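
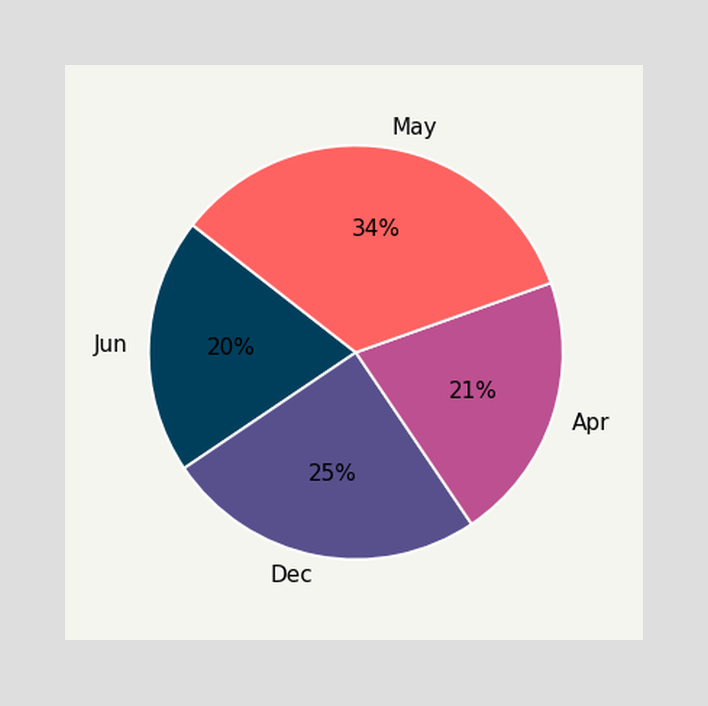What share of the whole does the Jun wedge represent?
The Jun slice takes up 20% of the pie.

20%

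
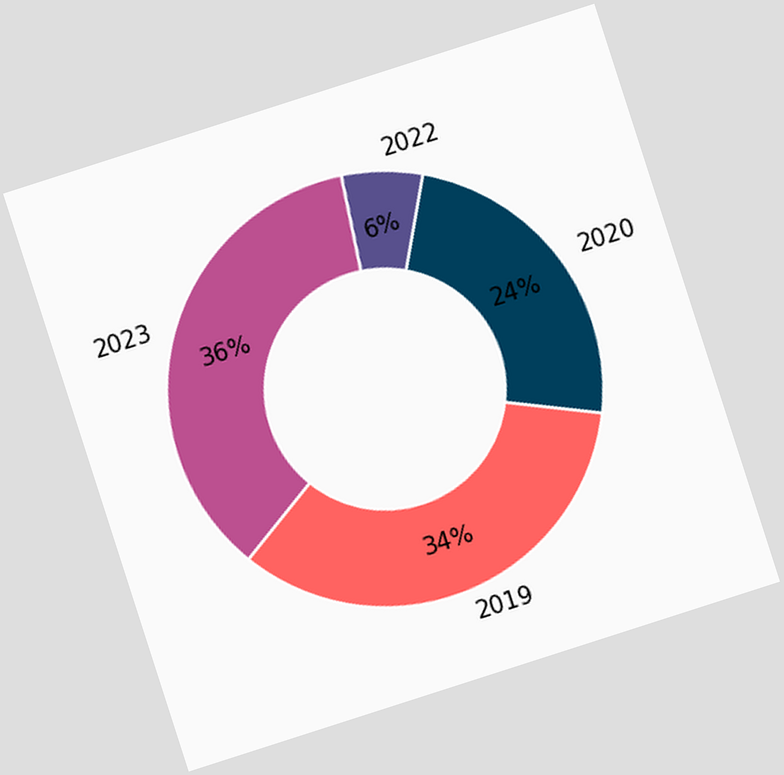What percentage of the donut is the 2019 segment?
34%

The chart is tilted about 18° counter-clockwise. The 2019 segment takes up 34% of the ring.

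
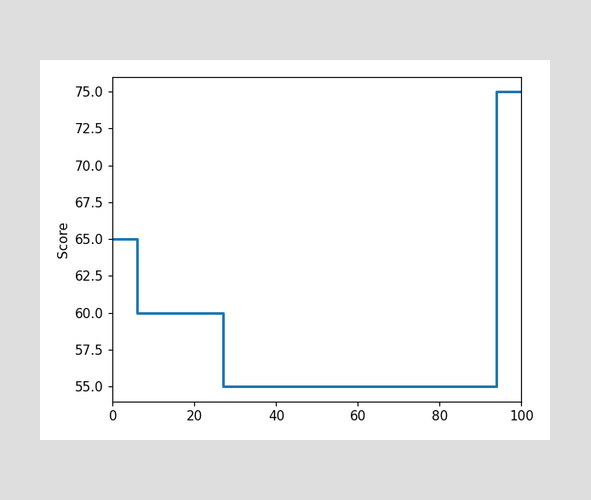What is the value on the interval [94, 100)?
75

On [94, 100) the step sits at 75.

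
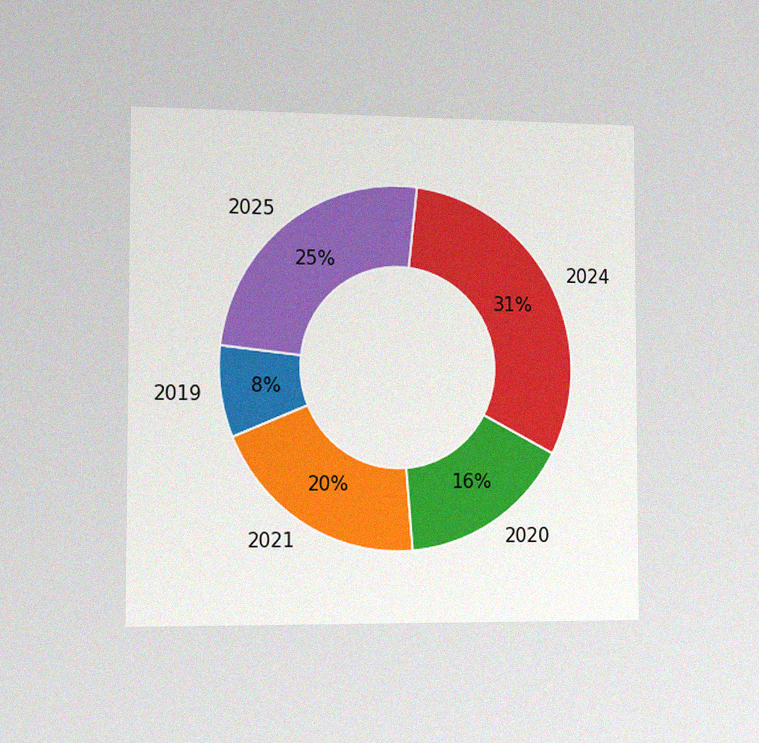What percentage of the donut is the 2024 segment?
The chart is viewed slightly from the left, with some photo noise. The 2024 segment takes up 31% of the ring.

31%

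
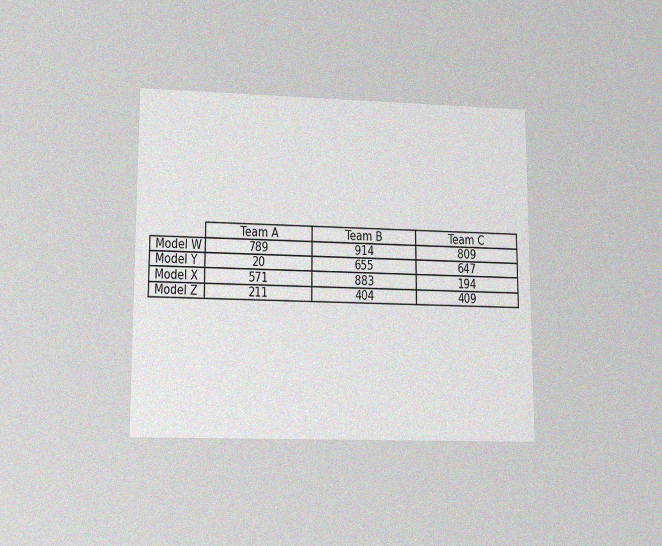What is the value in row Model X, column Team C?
194

The chart is viewed at a slight angle, with some photo noise. The (Model X, Team C) cell reads 194.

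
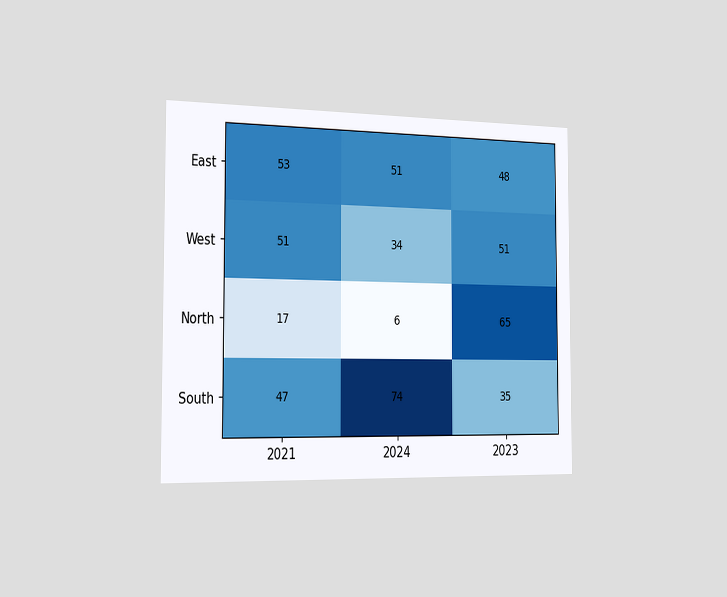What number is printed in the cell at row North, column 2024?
6

The chart is viewed slightly from the left. The (North, 2024) cell reads 6.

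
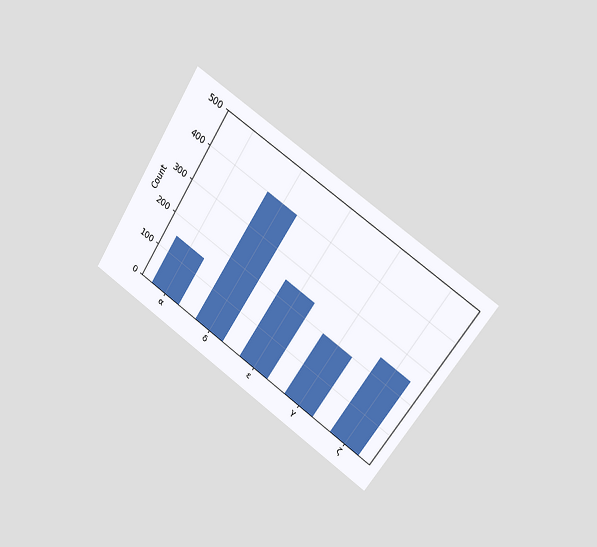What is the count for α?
150

The chart is tilted about 33° clockwise and viewed slightly from the right. Reading along the chart's y-axis, the α bar reaches 150.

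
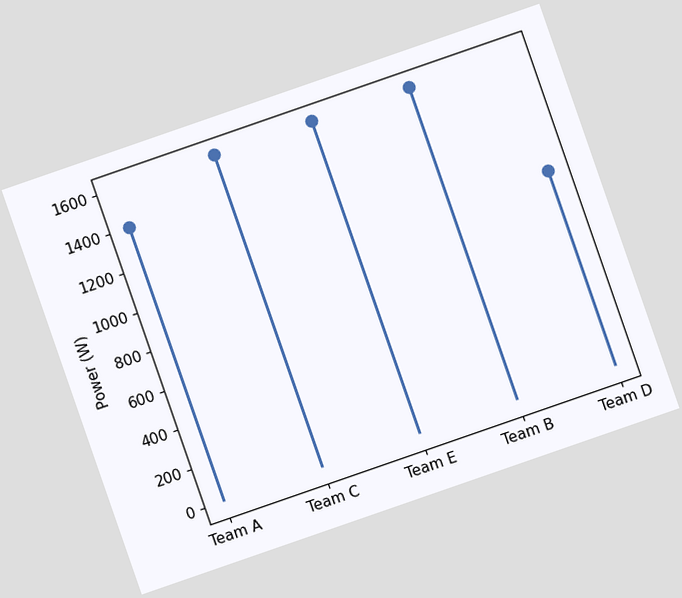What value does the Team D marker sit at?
The chart is tilted about 19° counter-clockwise. The Team D marker sits at 1000W.

1000W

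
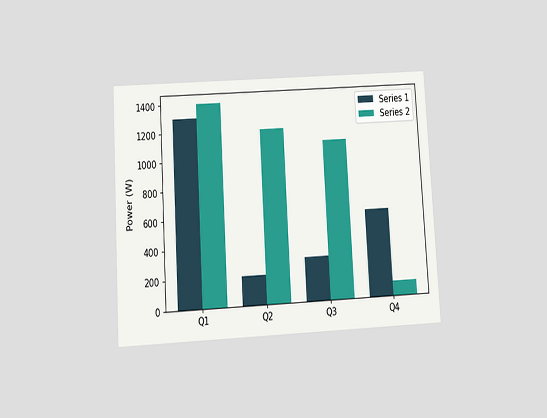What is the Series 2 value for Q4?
The chart is tilted about 3° counter-clockwise and viewed slightly from below. The Series 2 bar at Q4 reaches 100W on the y-axis.

100W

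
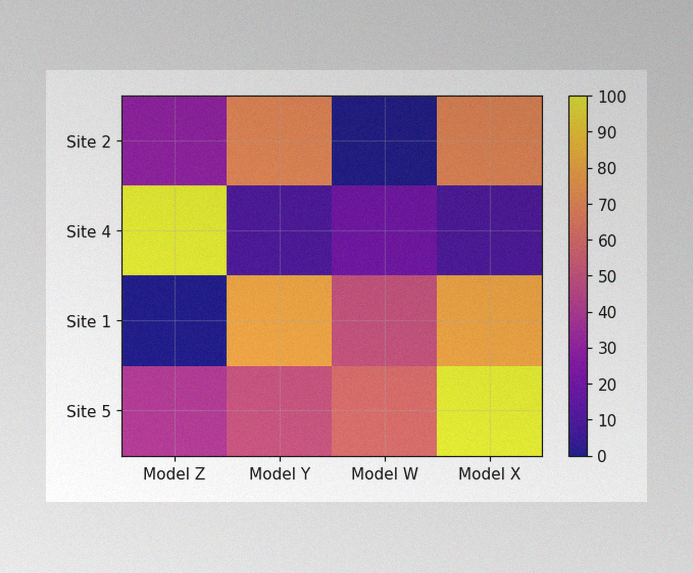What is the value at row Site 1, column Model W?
The image has some photo noise and uneven lighting. Matching cell (Site 1, Model W) against the colorbar gives 50.

50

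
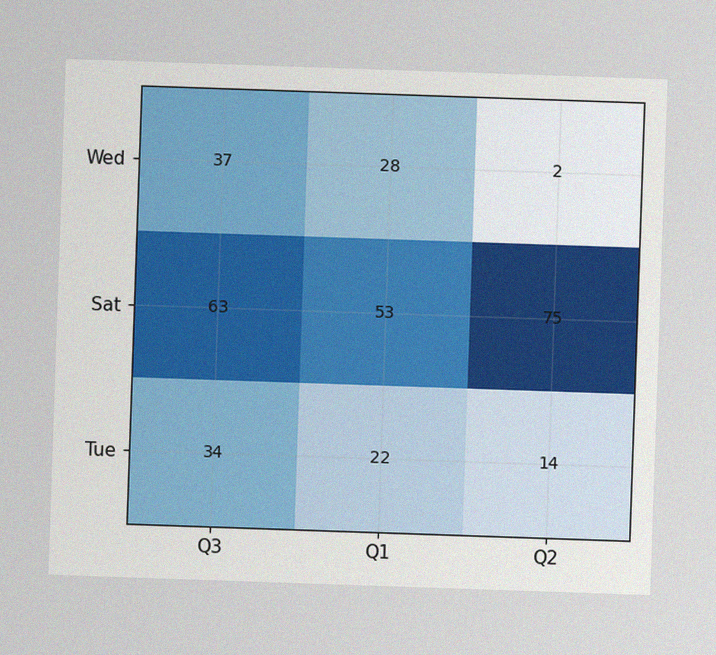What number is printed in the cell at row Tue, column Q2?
14

The image has some photo noise and uneven lighting. The (Tue, Q2) cell reads 14.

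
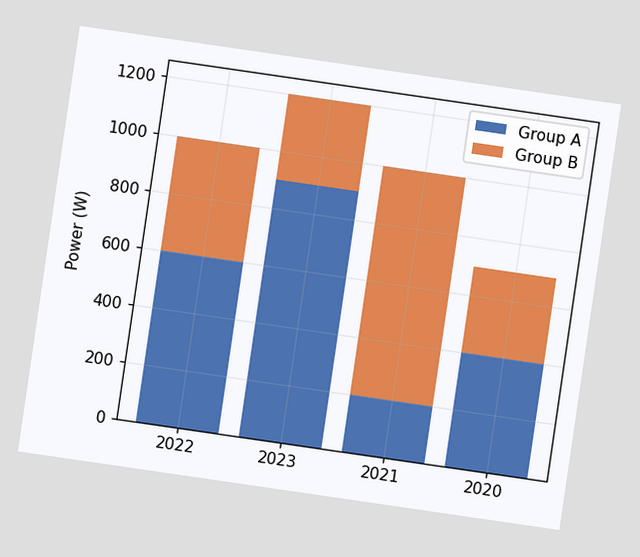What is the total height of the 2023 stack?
The chart is tilted about 8° clockwise. The 2023 stack's top reaches 1200W on the y-axis.

1200W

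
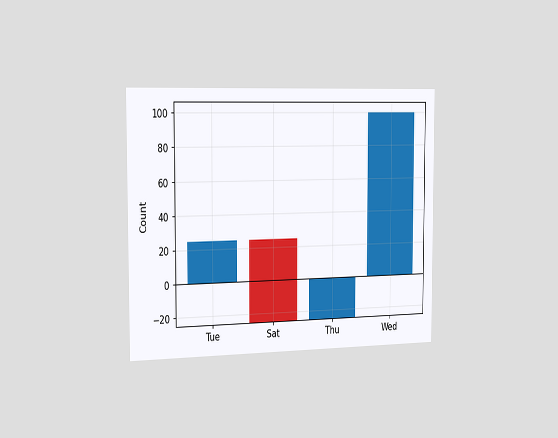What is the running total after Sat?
-25

The chart is viewed slightly from the left. After Sat the running total reaches -25.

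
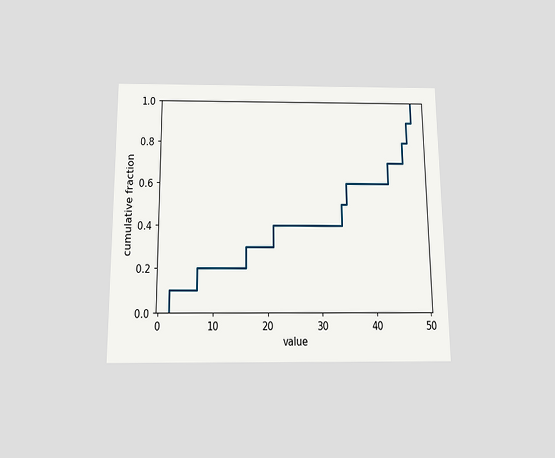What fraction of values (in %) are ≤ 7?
20%

The chart is viewed slightly from below. At x=7 the ECDF step is at 20%.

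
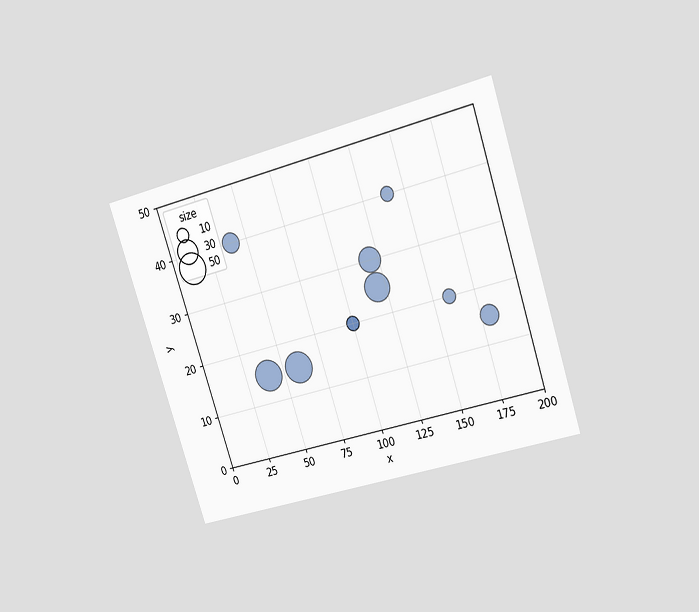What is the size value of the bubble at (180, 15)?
20

The chart is tilted about 18° counter-clockwise and viewed at a slight angle. Matching the bubble at (180, 15) against the size legend gives 20.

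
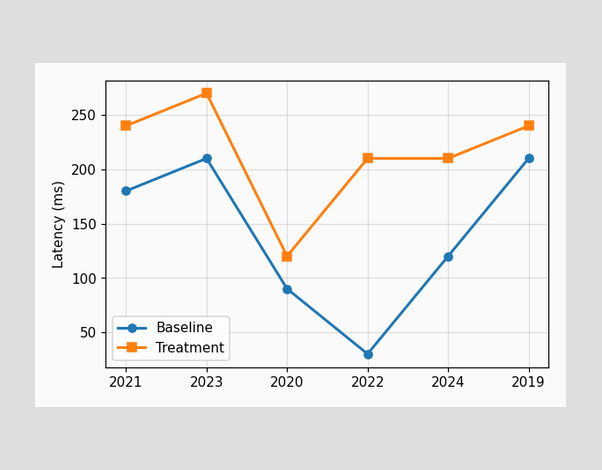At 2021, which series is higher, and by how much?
Treatment, by 60ms

At 2021, Treatment sits above the other line by 60ms.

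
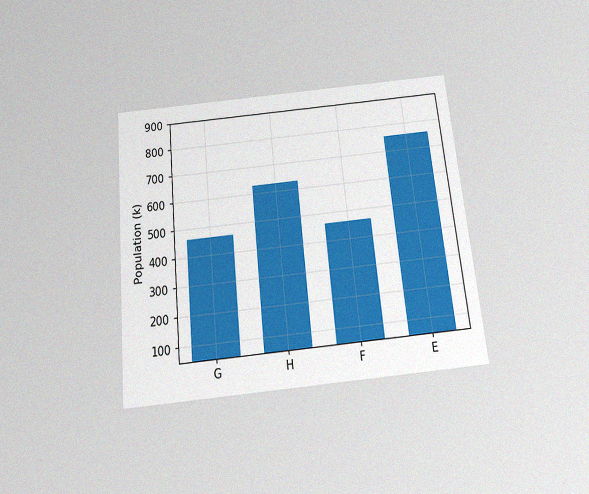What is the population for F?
The chart is tilted about 6° counter-clockwise and viewed slightly from below, with some photo noise. Reading along the chart's y-axis, the F bar reaches 462k.

462k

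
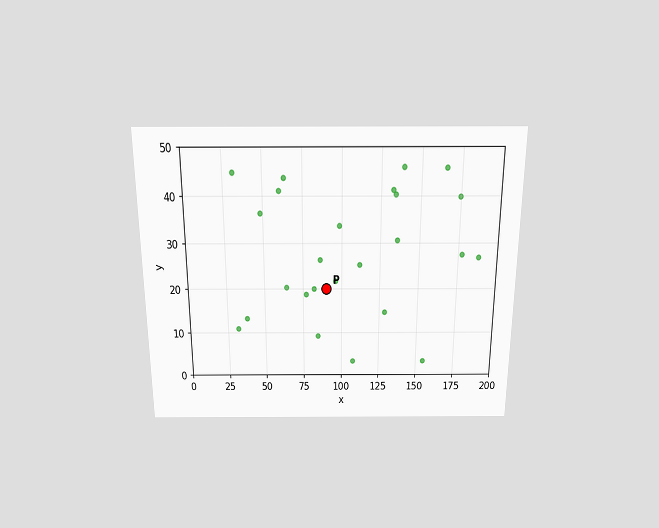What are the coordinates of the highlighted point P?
(90, 20)

The chart is viewed slightly from above. Following the gridlines from P to each axis, P sits at (90, 20).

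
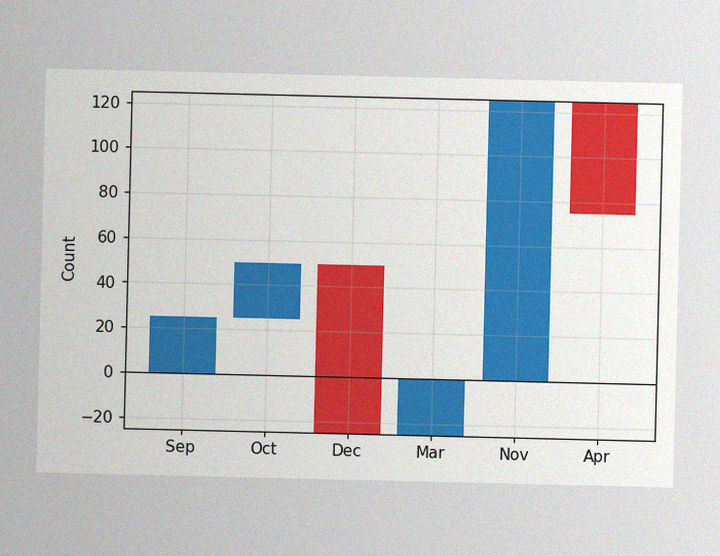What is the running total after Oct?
The image has some photo noise and uneven lighting. After Oct the running total reaches 50.

50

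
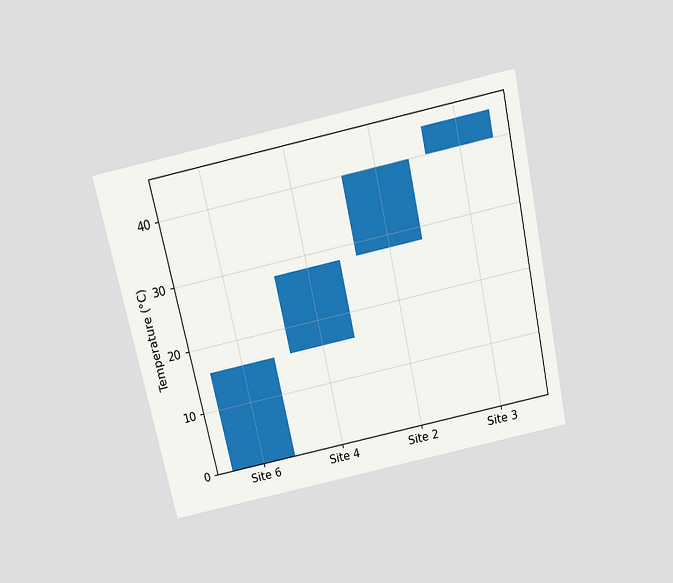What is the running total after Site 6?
16°C

The chart is tilted about 12° counter-clockwise and viewed slightly from above. After Site 6 the running total reaches 16°C.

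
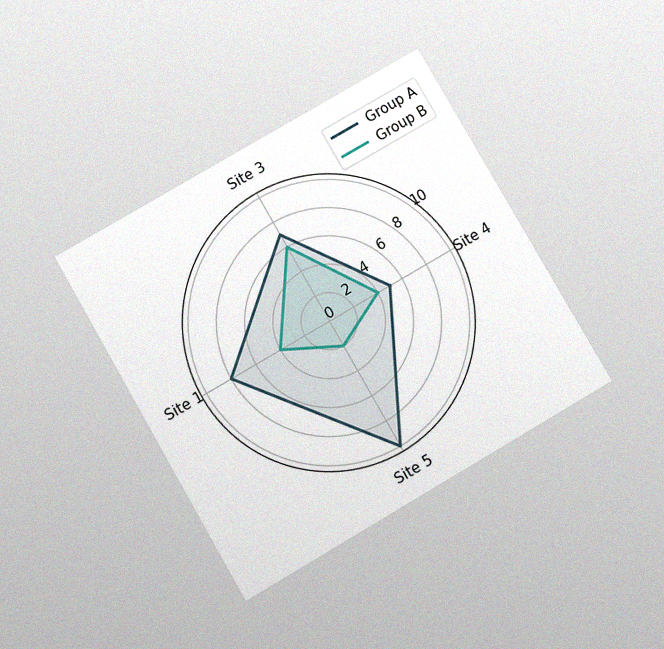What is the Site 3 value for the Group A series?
The chart is tilted about 30° counter-clockwise and viewed slightly from below, with some photo noise. On the Site 3 axis, Group A reaches 7.

7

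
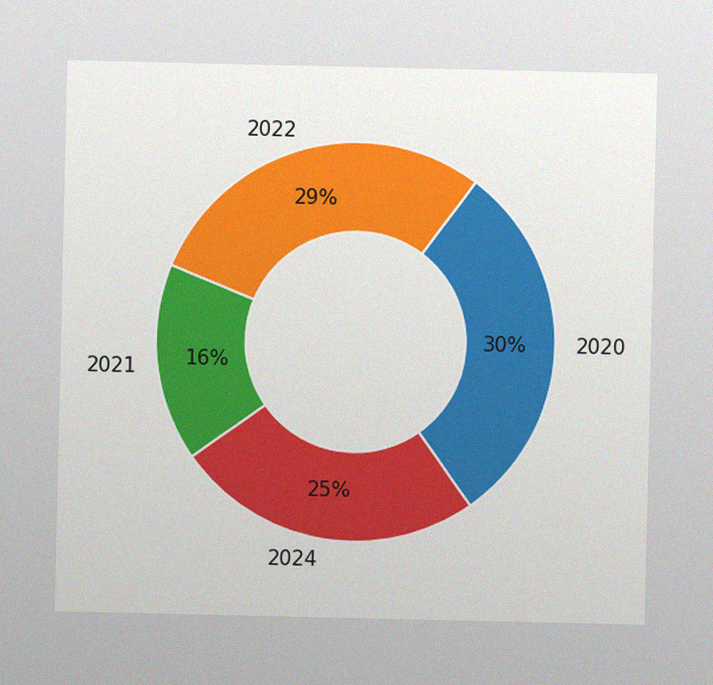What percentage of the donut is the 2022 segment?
The image has some photo noise and uneven lighting. The 2022 segment takes up 29% of the ring.

29%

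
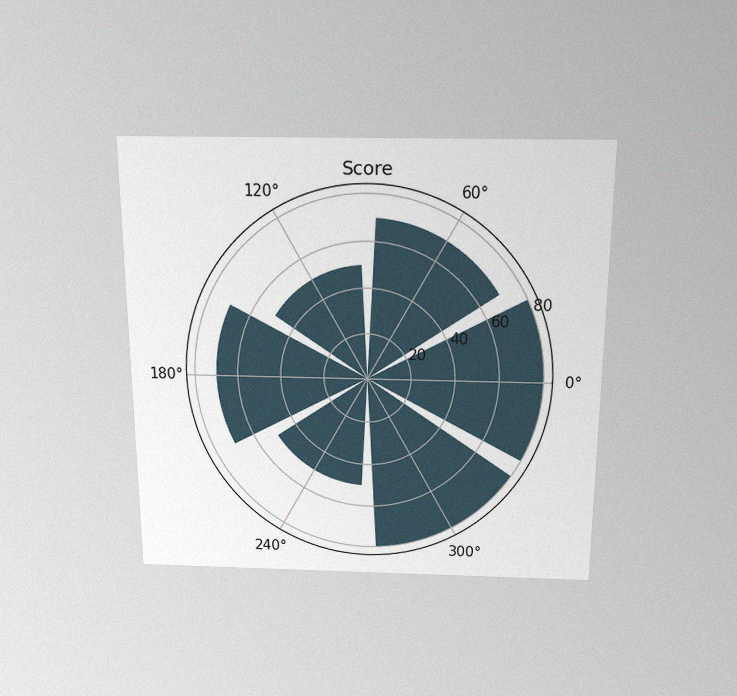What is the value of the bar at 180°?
The chart is viewed slightly from above, with some photo noise. The bar at 180° reaches 70 on the radial axis.

70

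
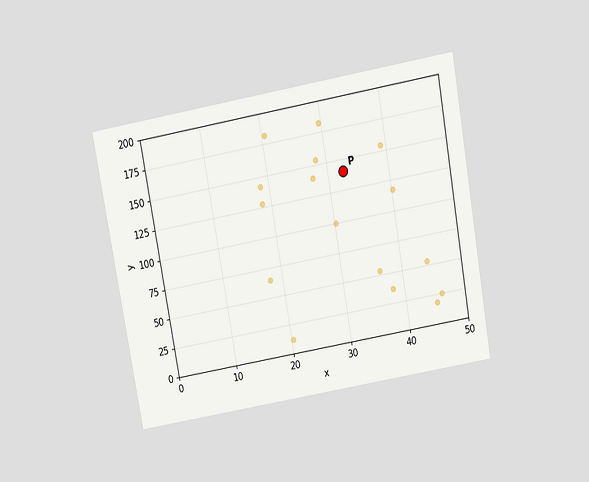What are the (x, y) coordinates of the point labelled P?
The chart is tilted about 10° counter-clockwise and viewed slightly from above. Following the gridlines from P to each axis, P sits at (32.5, 140).

(32.5, 140)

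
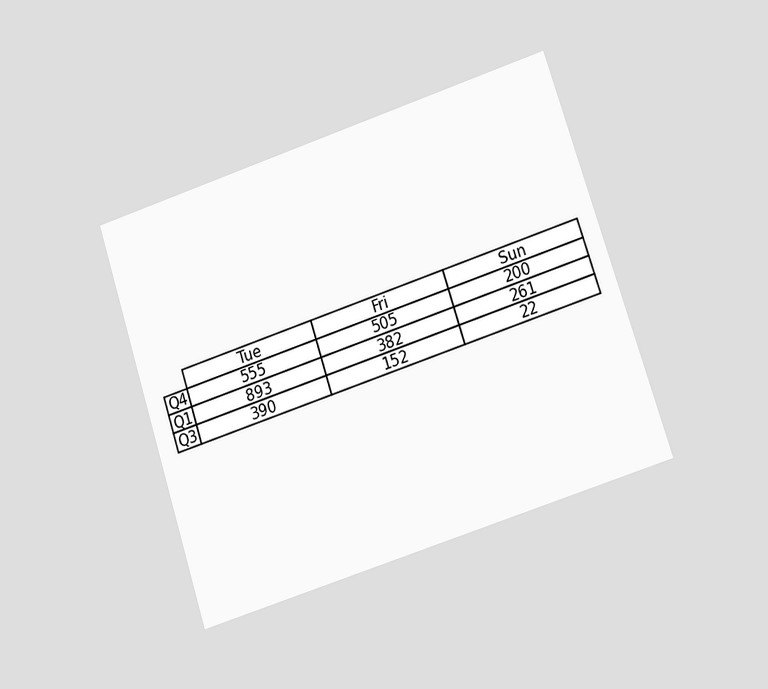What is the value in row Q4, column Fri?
505

The chart is tilted about 18° counter-clockwise and viewed at a slight angle. The (Q4, Fri) cell reads 505.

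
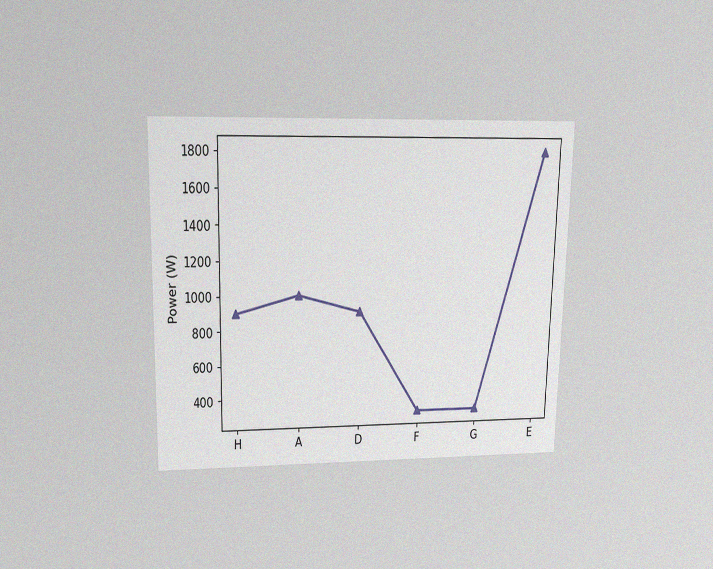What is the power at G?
300W

The chart is viewed slightly from above, with some photo noise. At G, the line is at 300W.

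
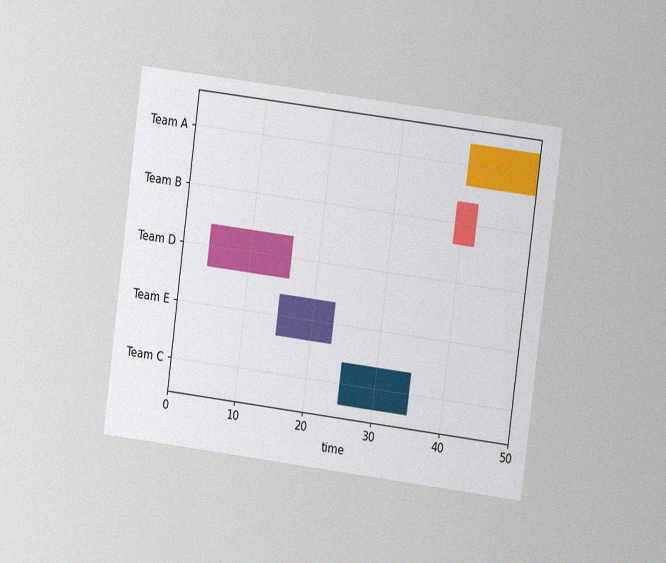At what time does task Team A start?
The chart is tilted about 7° clockwise and viewed at a slight angle, with some photo noise. The Team A bar begins at t=40.

40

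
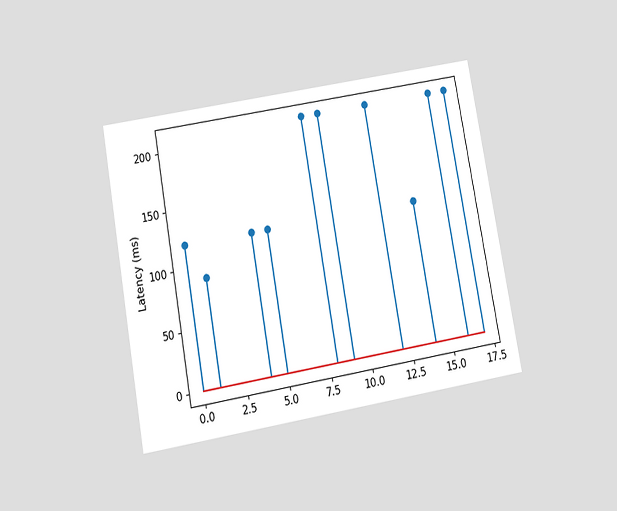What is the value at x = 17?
210ms

The chart is tilted about 10° counter-clockwise and viewed slightly from below. The stem at x=17 reaches 210ms.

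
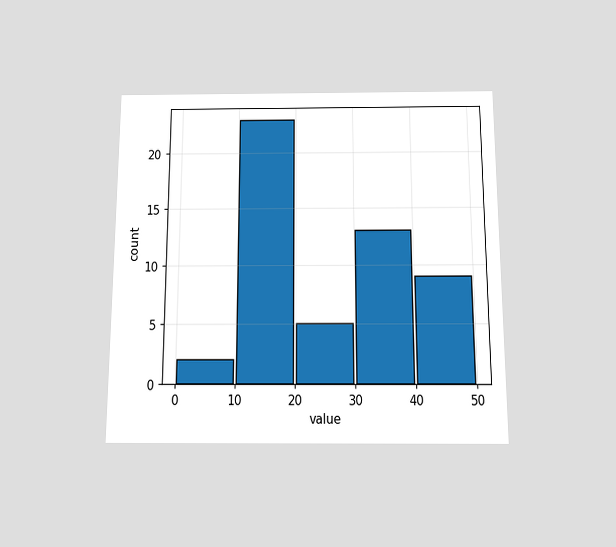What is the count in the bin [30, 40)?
13

The chart is viewed slightly from below. The [30, 40) bin has height 13.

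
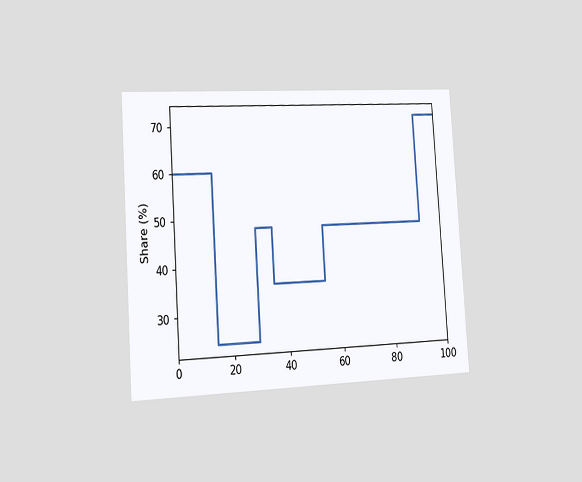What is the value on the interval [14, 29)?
The chart is tilted about 4° counter-clockwise and viewed slightly from the left. On [14, 29) the step sits at 24%.

24%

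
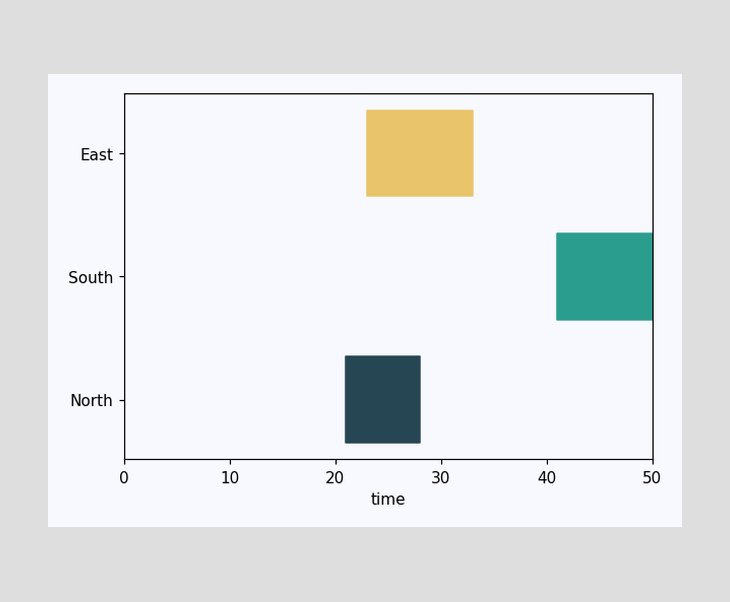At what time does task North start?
The North bar begins at t=21.

21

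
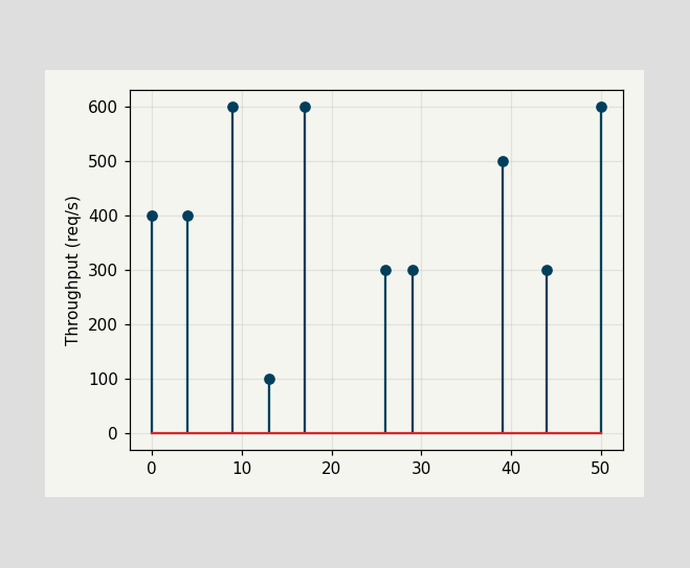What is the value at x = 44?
300req/s

The stem at x=44 reaches 300req/s.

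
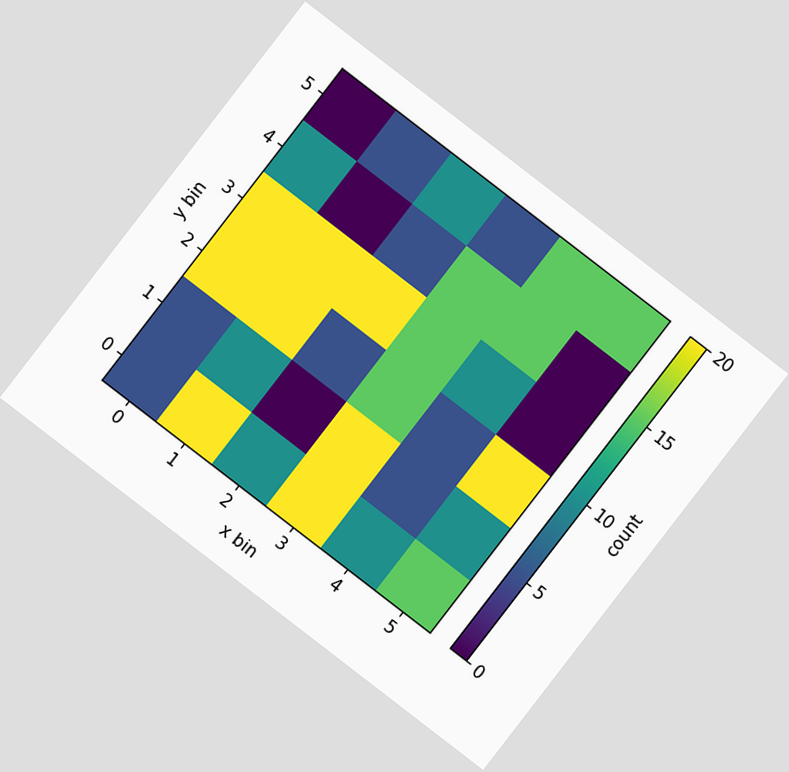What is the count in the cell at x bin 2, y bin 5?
The chart is tilted about 38° clockwise. Matching the cell (2, 5) against the colorbar gives 10.

10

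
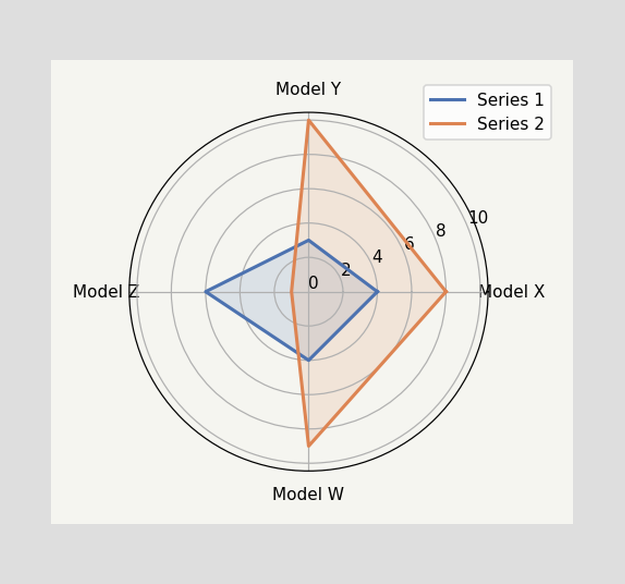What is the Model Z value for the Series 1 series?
6

On the Model Z axis, Series 1 reaches 6.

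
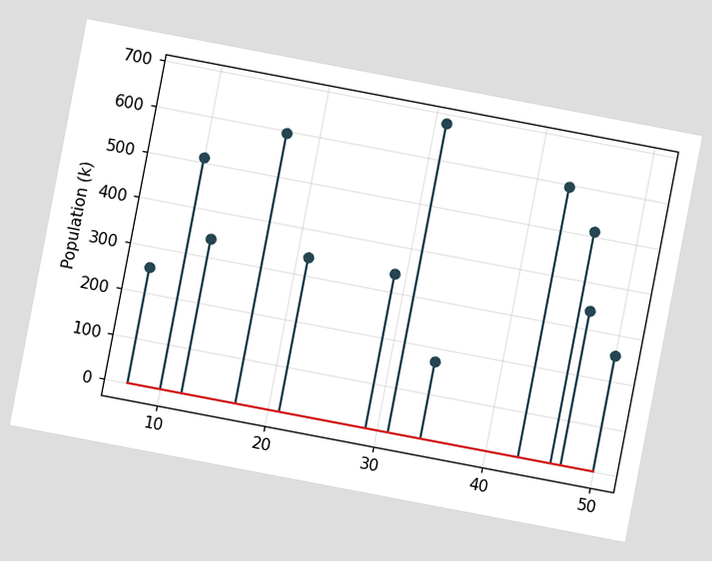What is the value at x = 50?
The chart is tilted about 11° clockwise. The stem at x=50 reaches 255k.

255k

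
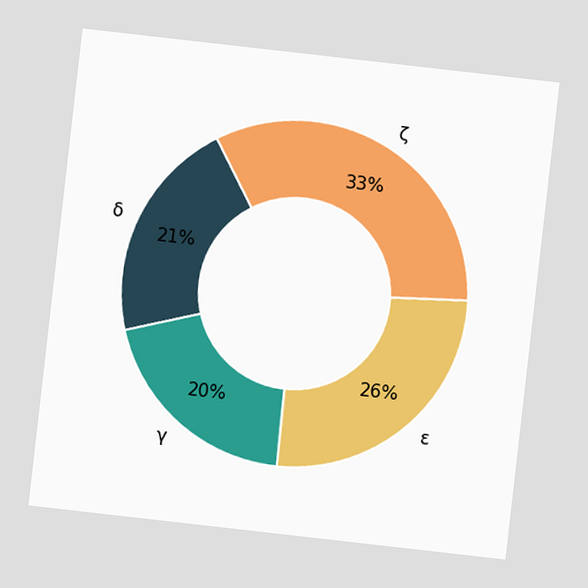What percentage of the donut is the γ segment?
The chart is tilted about 6° clockwise. The γ segment takes up 20% of the ring.

20%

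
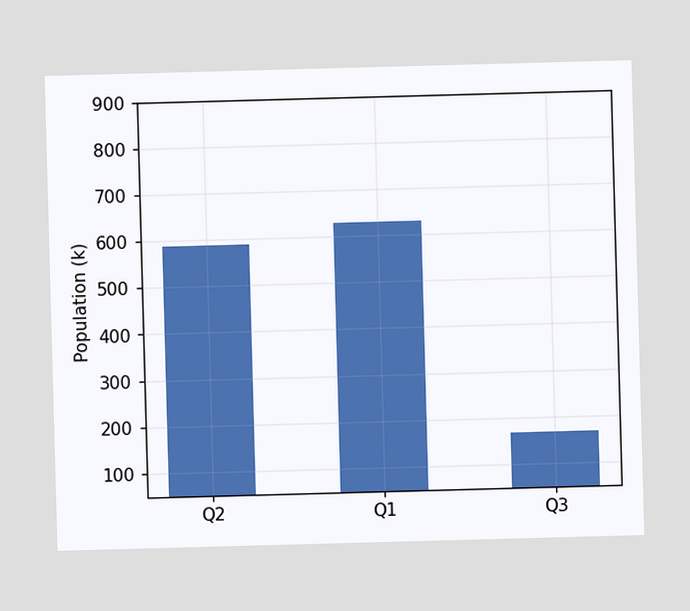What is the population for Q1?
630k

Reading along the chart's y-axis, the Q1 bar reaches 630k.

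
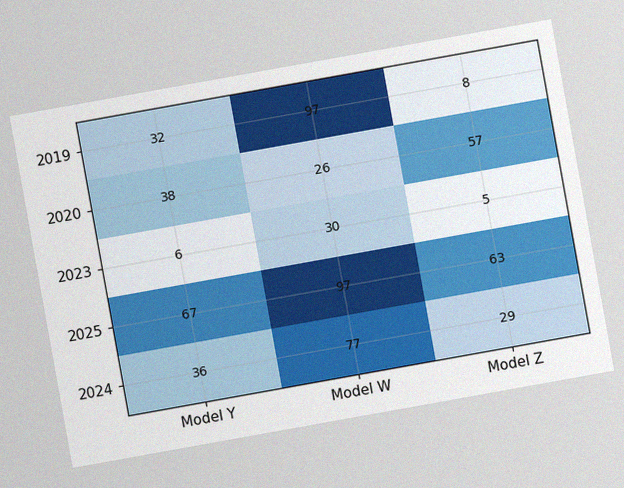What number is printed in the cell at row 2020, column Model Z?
57

The chart is tilted about 10° counter-clockwise, with some photo noise. The (2020, Model Z) cell reads 57.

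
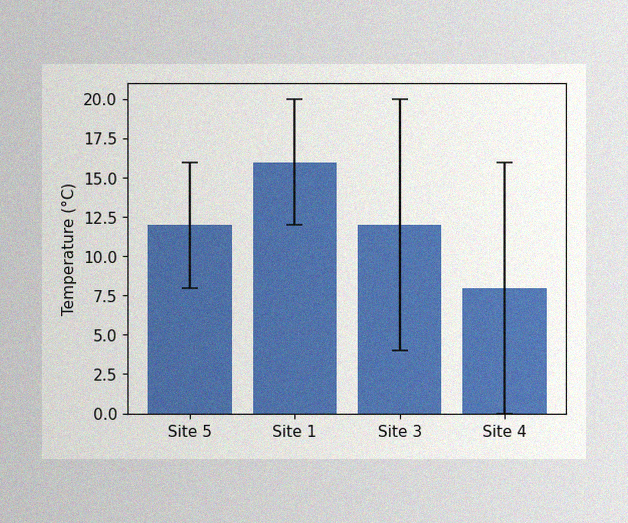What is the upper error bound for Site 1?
The image has some photo noise and uneven lighting. The Site 1 bar's upper whisker reaches 20°C.

20°C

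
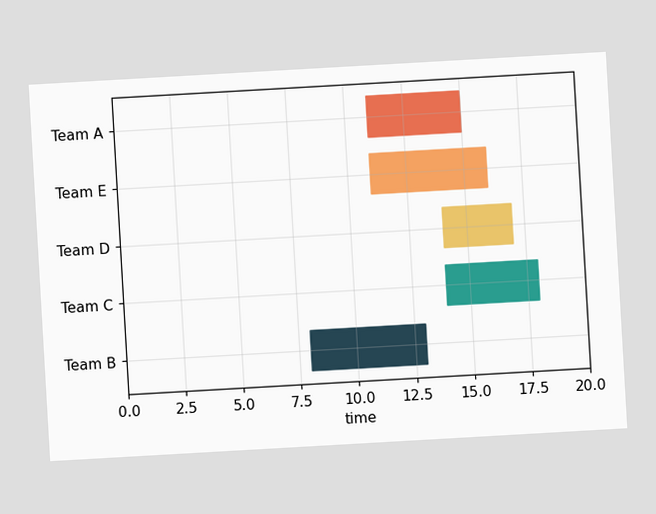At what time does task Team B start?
The chart is tilted about 3° counter-clockwise. The Team B bar begins at t=8.

8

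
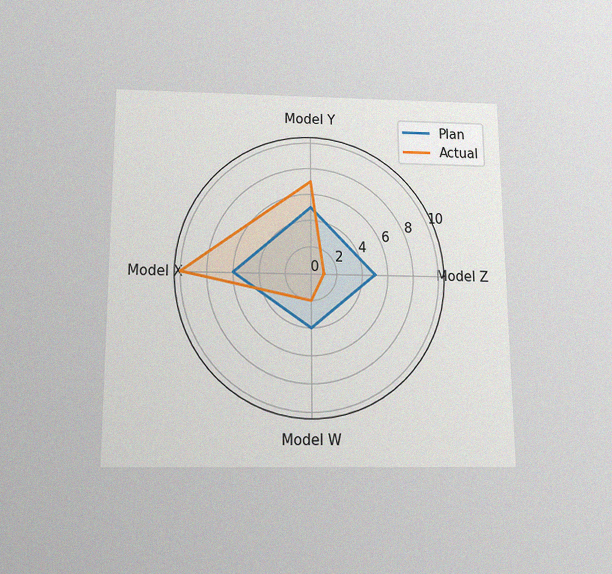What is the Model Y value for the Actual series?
7

The chart is viewed slightly from below, with some photo noise. On the Model Y axis, Actual reaches 7.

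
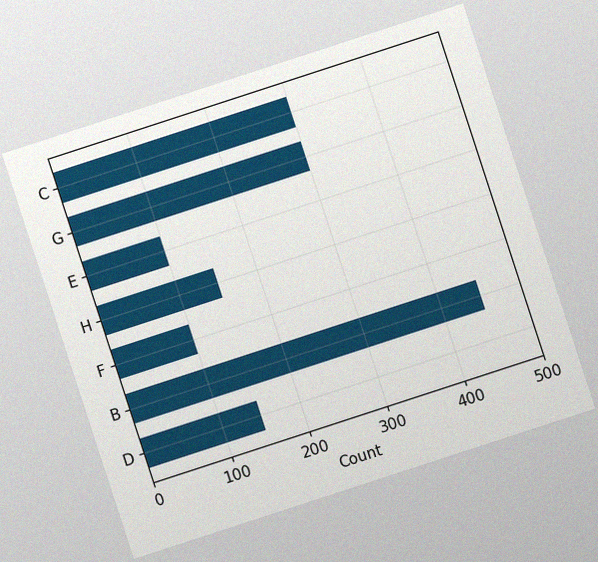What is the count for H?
The chart is tilted about 18° counter-clockwise, with some photo noise. Reading along the chart's x-axis, the H bar reaches 150.

150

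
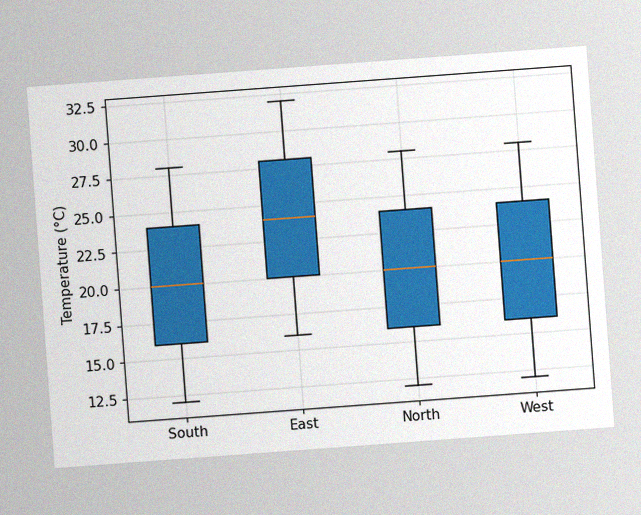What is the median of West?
The chart is tilted about 4° counter-clockwise, with some photo noise. The median line in the West box sits at 20°C.

20°C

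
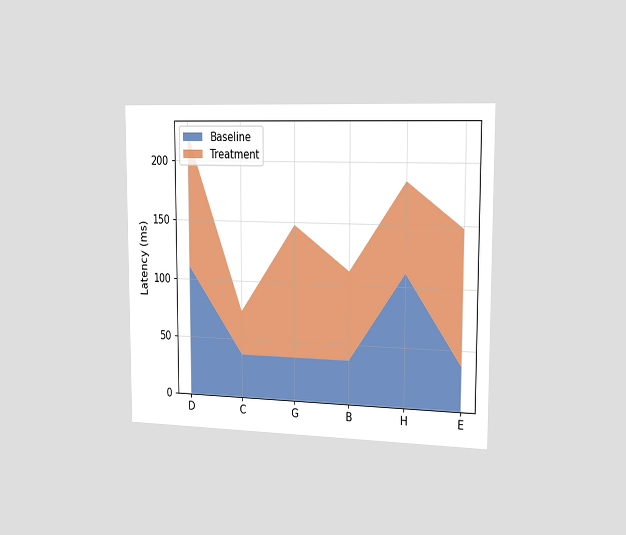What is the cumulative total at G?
The chart is viewed slightly from the right. The stacked total at G reaches 148ms.

148ms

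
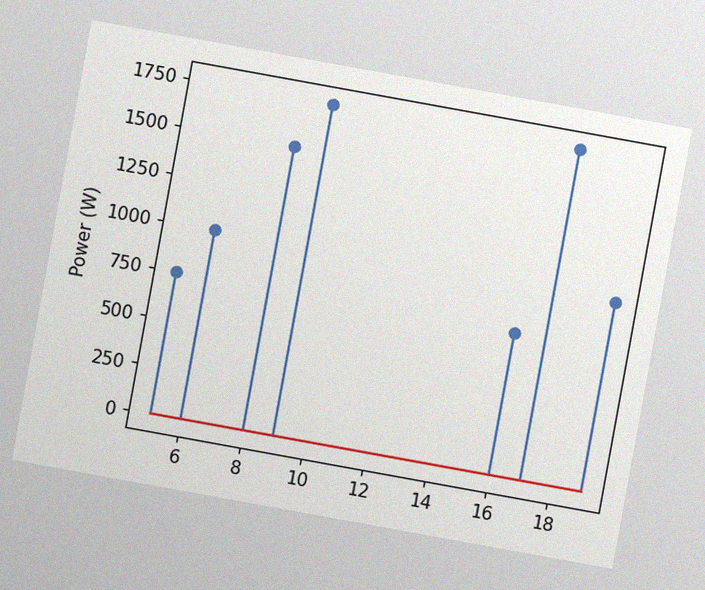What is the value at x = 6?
1000W

The chart is tilted about 10° clockwise, with some photo noise. The stem at x=6 reaches 1000W.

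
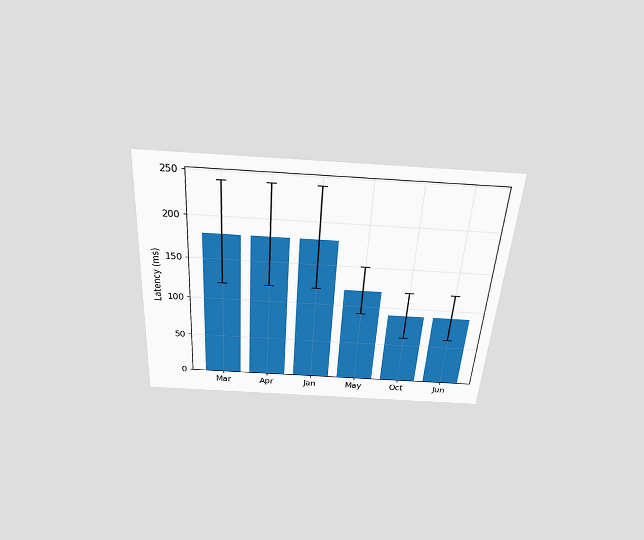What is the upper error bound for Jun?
120ms

The chart is tilted about 4° clockwise and viewed slightly from above. The Jun bar's upper whisker reaches 120ms.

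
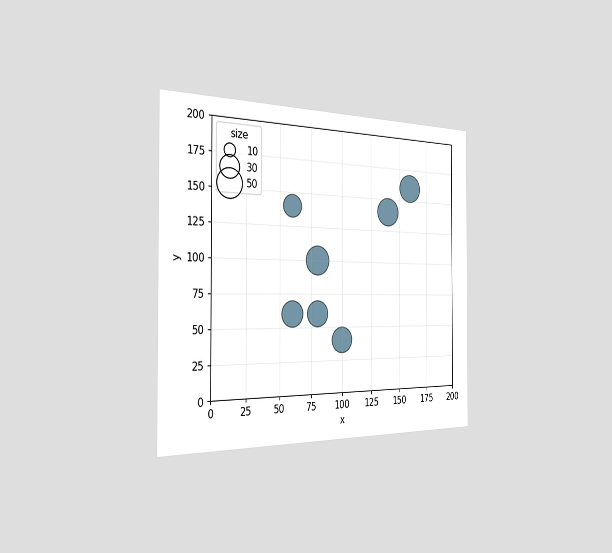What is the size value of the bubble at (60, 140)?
The chart is viewed slightly from the left. Matching the bubble at (60, 140) against the size legend gives 30.

30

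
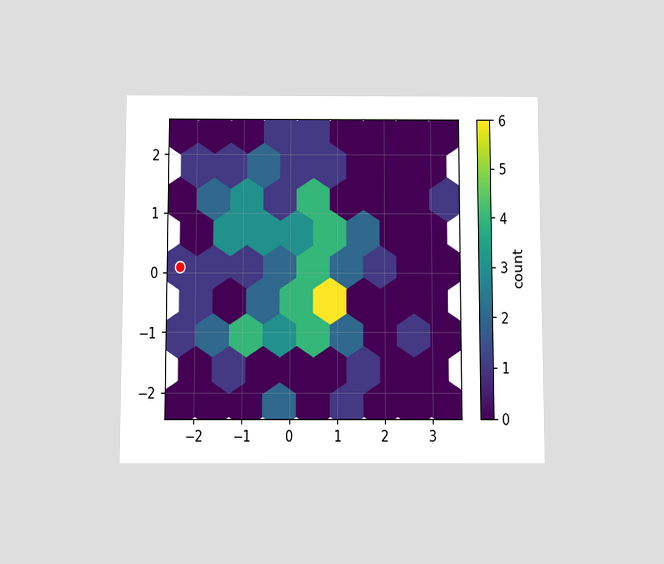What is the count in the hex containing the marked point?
The chart is viewed slightly from below. The marked hex reads 1 on the colorbar.

1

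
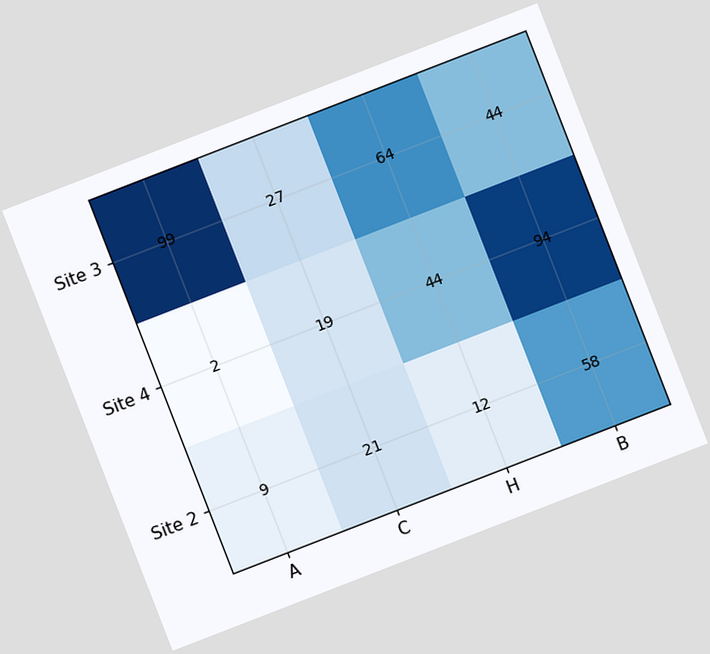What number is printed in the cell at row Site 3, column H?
64

The chart is tilted about 21° counter-clockwise. The (Site 3, H) cell reads 64.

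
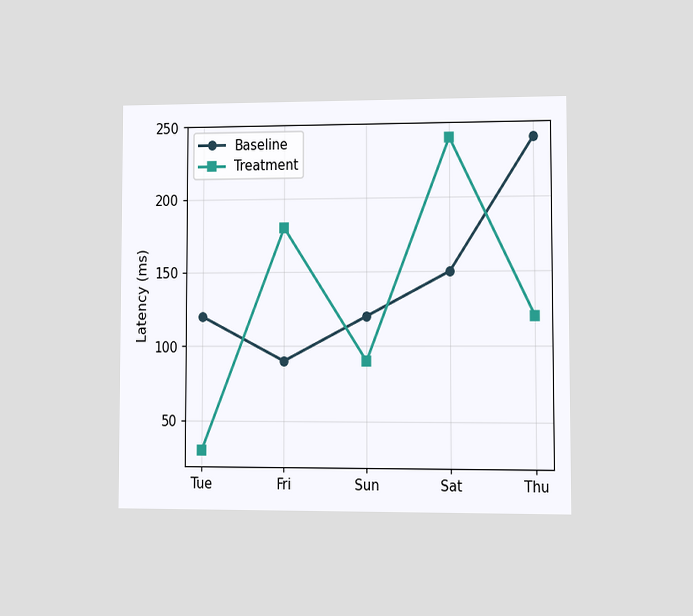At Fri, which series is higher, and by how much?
Treatment, by 90ms

The chart is viewed at a slight angle. At Fri, Treatment sits above the other line by 90ms.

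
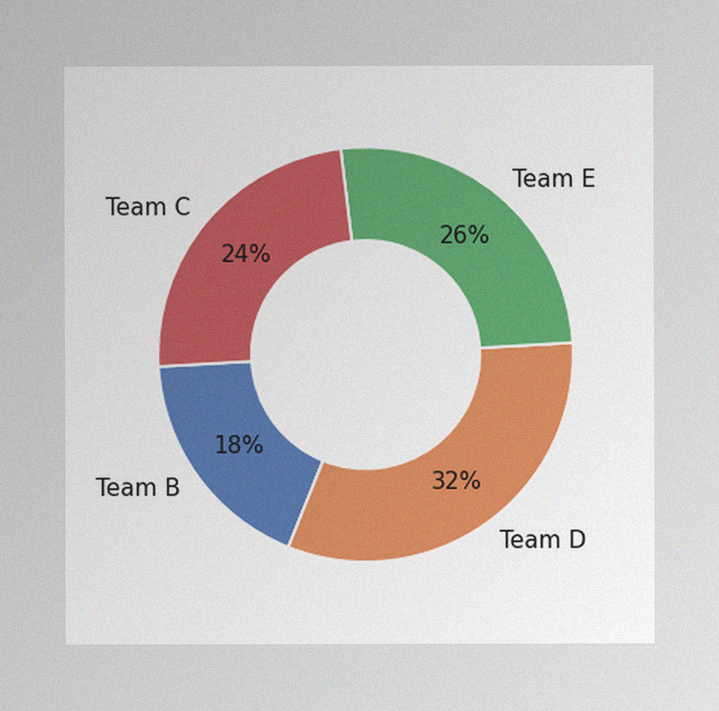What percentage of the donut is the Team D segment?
The image has some photo noise and uneven lighting. The Team D segment takes up 32% of the ring.

32%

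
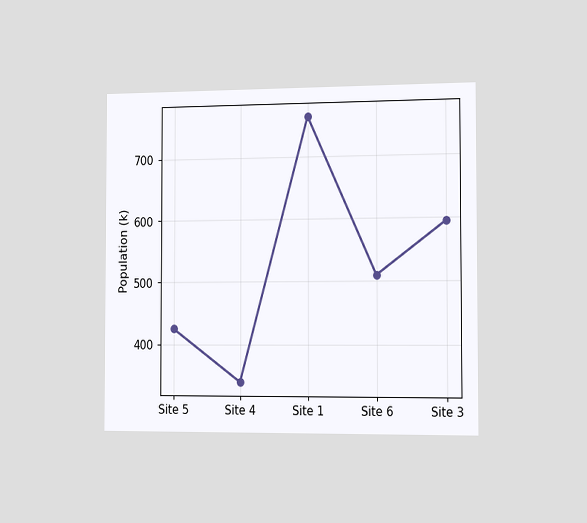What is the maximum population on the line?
765k

The chart is viewed slightly from the right. The highest point is at Site 1, and reading across to the y-axis gives 765k.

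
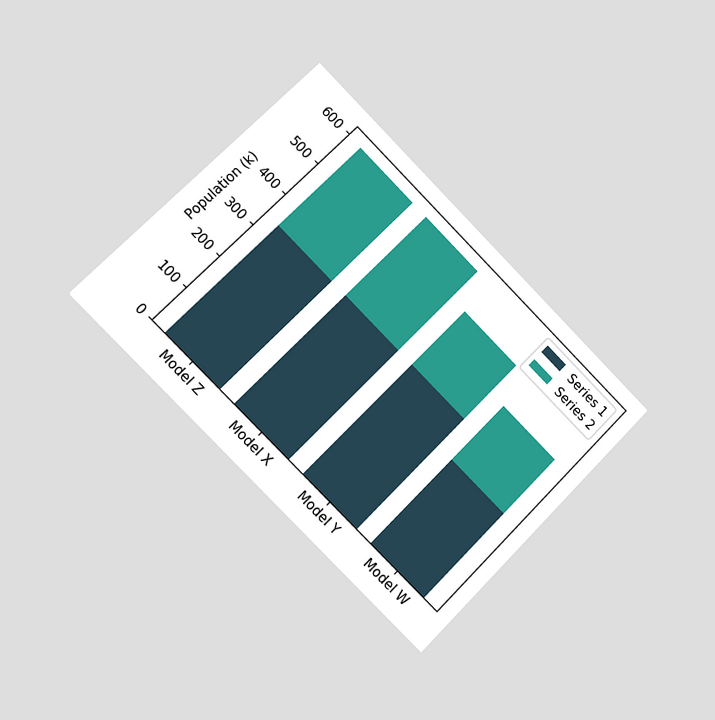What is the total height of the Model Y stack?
510k

The chart is tilted about 45° clockwise and viewed slightly from the left. The Model Y stack's top reaches 510k on the y-axis.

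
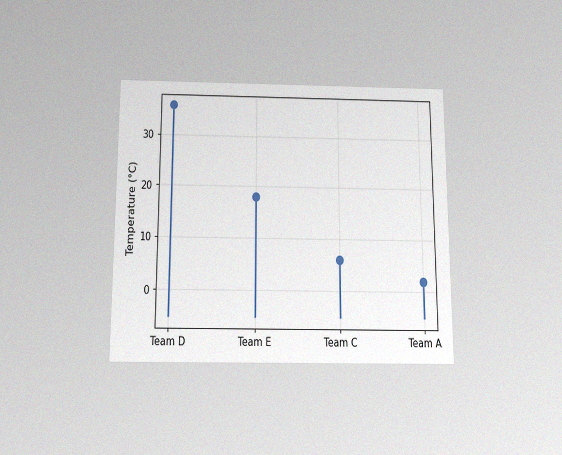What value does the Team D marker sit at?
36°C

The chart is viewed slightly from below, with some photo noise. The Team D marker sits at 36°C.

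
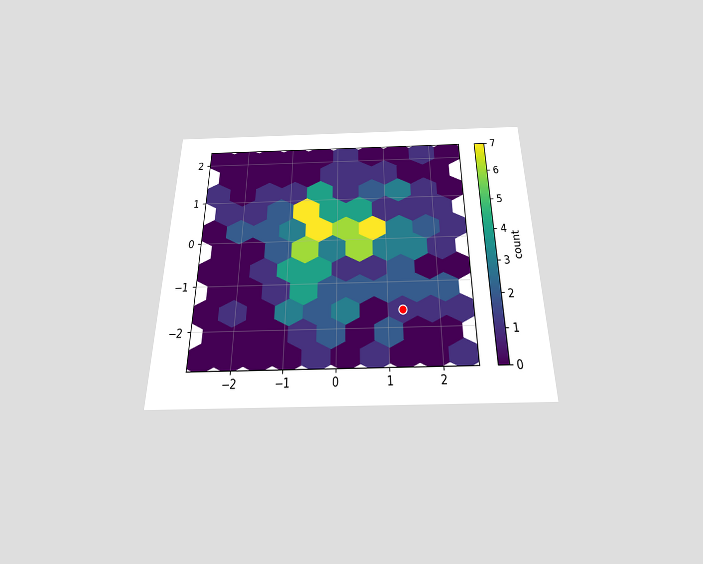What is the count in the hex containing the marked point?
The chart is viewed slightly from below. The marked hex reads 1 on the colorbar.

1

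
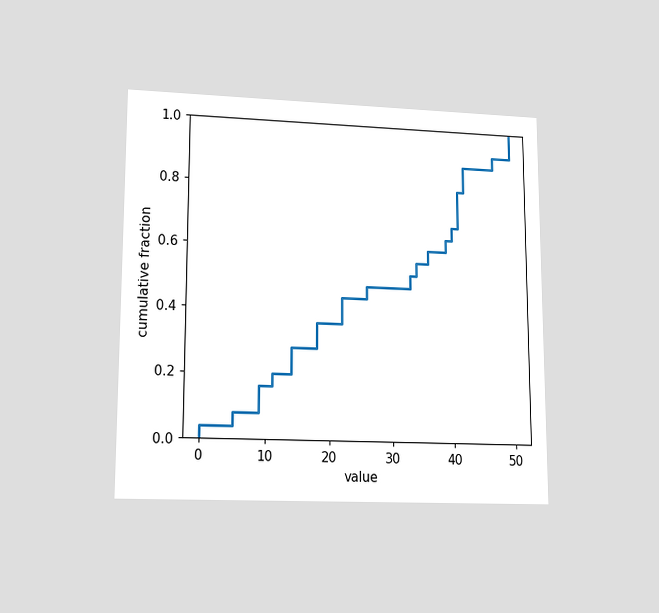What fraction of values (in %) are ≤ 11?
The chart is viewed at a slight angle. At x=11 the ECDF step is at 20%.

20%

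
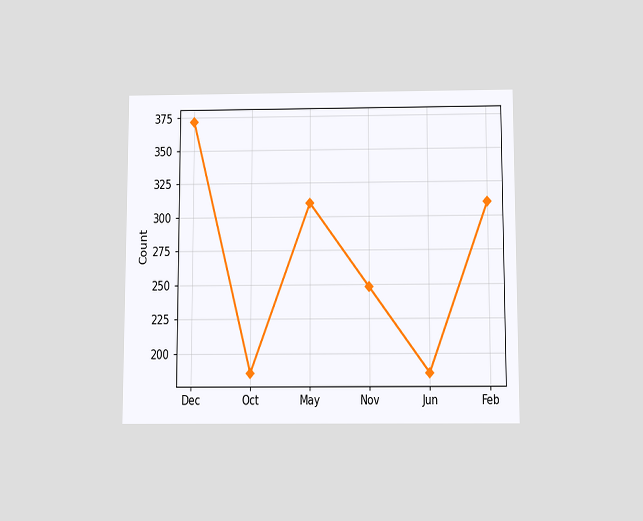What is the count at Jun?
The chart is viewed slightly from below. At Jun, the line is at 186.

186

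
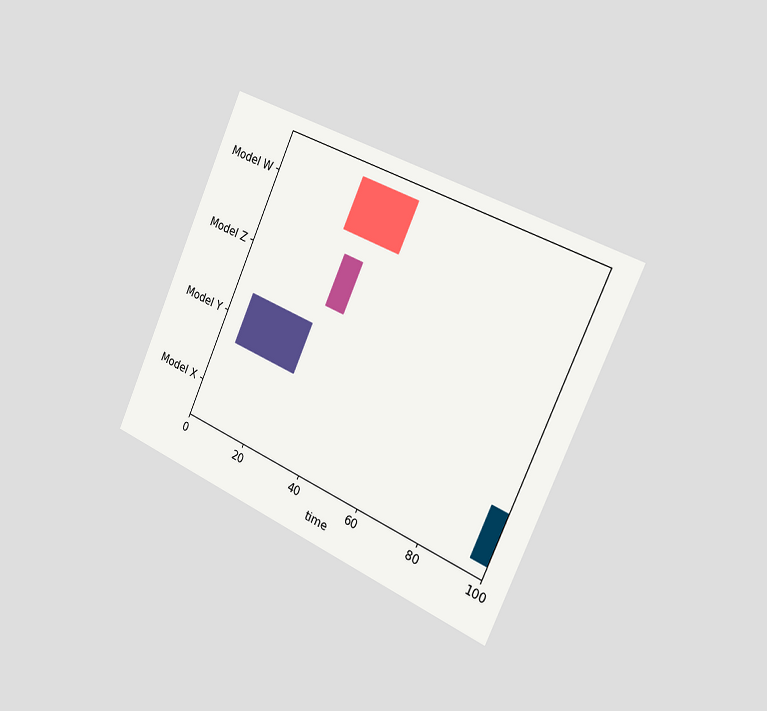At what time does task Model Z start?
The chart is tilted about 24° clockwise and viewed slightly from the right. The Model Z bar begins at t=29.

29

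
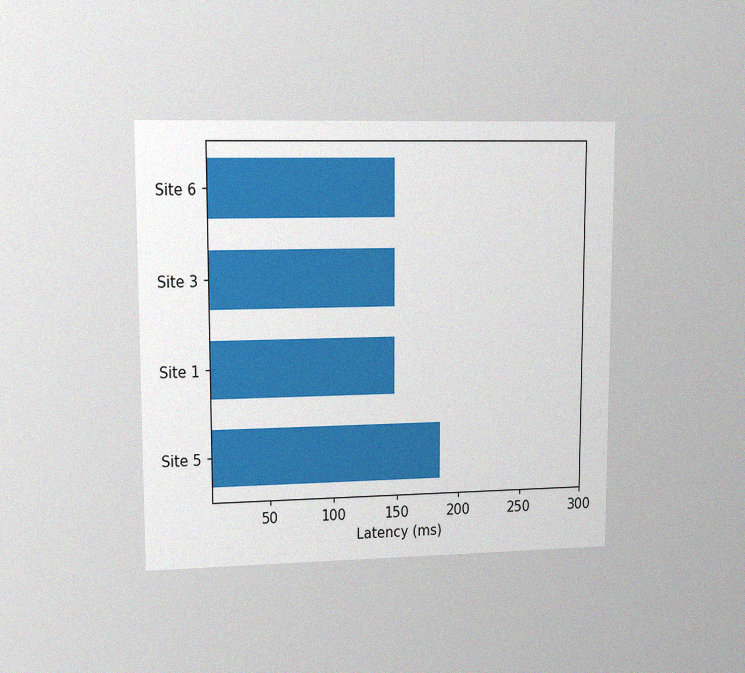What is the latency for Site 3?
The chart is viewed at a slight angle, with some photo noise. Reading along the chart's x-axis, the Site 3 bar reaches 148ms.

148ms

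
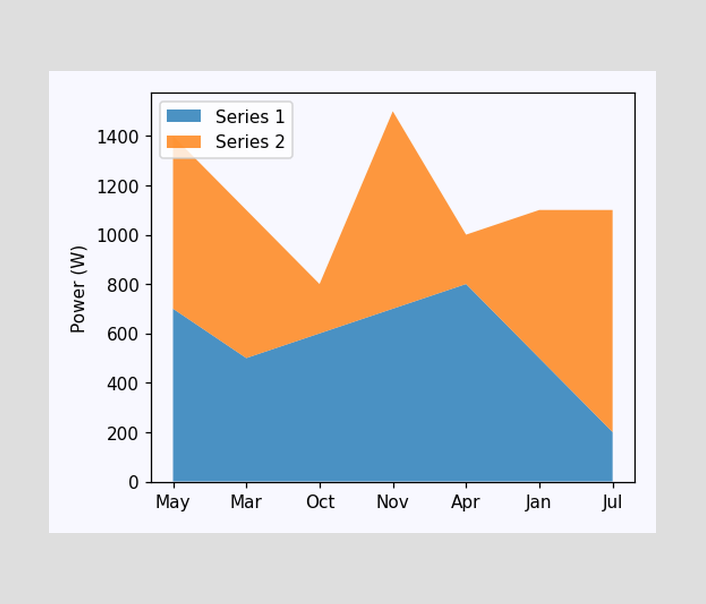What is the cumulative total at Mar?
1100W

The stacked total at Mar reaches 1100W.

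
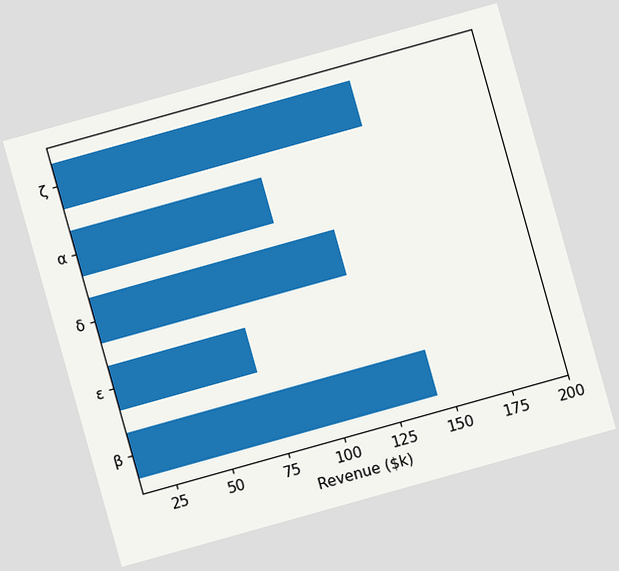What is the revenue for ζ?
$144k

The chart is tilted about 16° counter-clockwise. Reading along the chart's x-axis, the ζ bar reaches $144k.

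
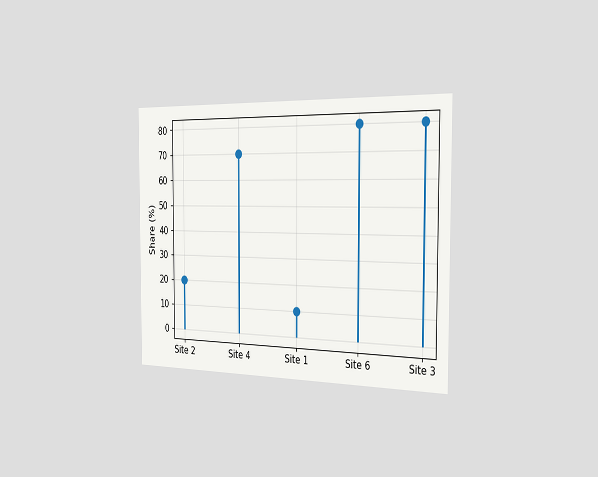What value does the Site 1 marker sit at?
10%

The chart is viewed slightly from the right. The Site 1 marker sits at 10%.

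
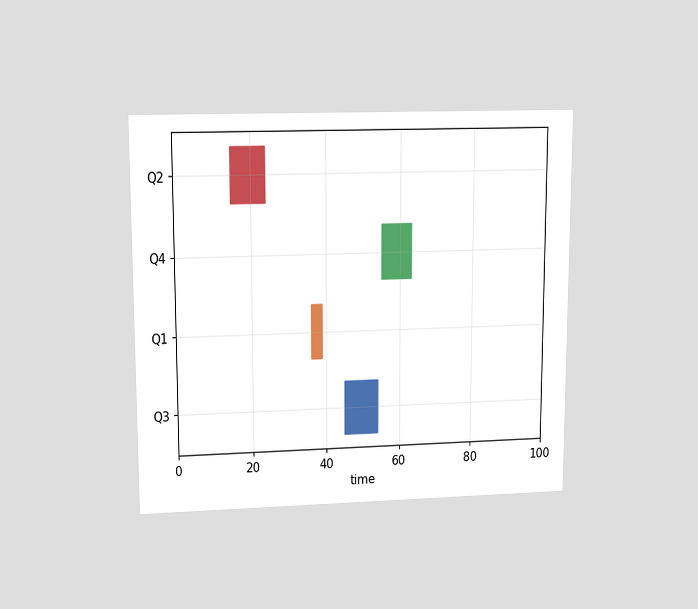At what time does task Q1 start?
36

The chart is viewed at a slight angle. The Q1 bar begins at t=36.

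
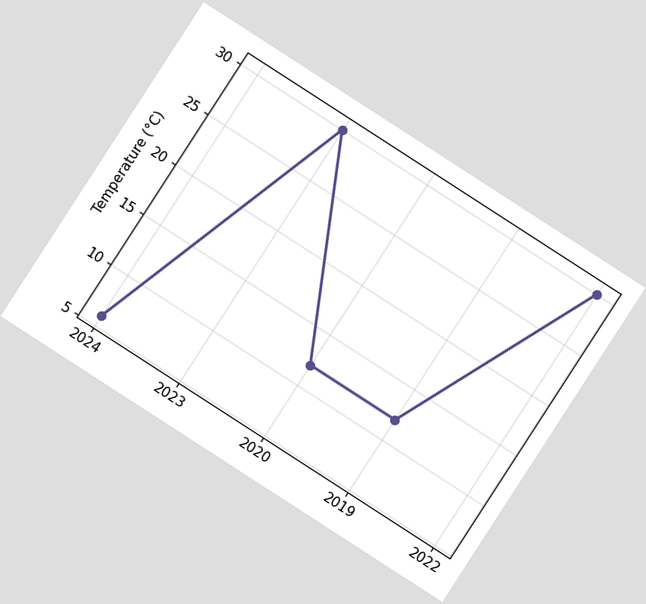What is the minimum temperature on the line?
The chart is tilted about 33° clockwise. The lowest point is at 2024, and reading across to the y-axis gives 6°C.

6°C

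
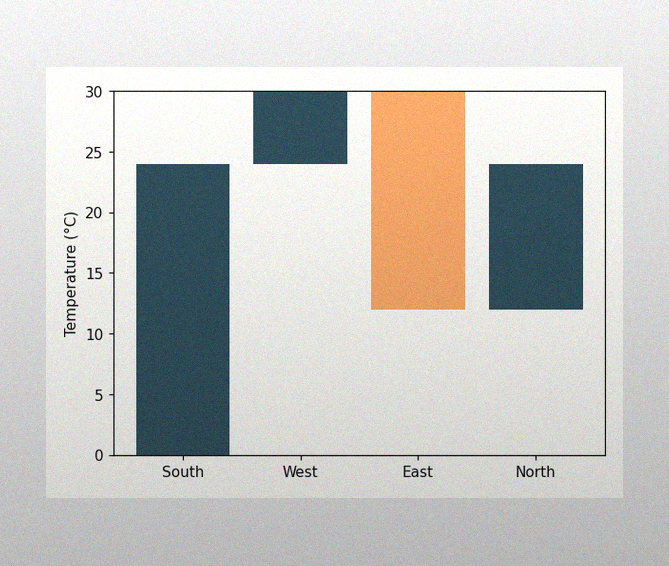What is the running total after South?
The image has some photo noise and uneven lighting. After South the running total reaches 24°C.

24°C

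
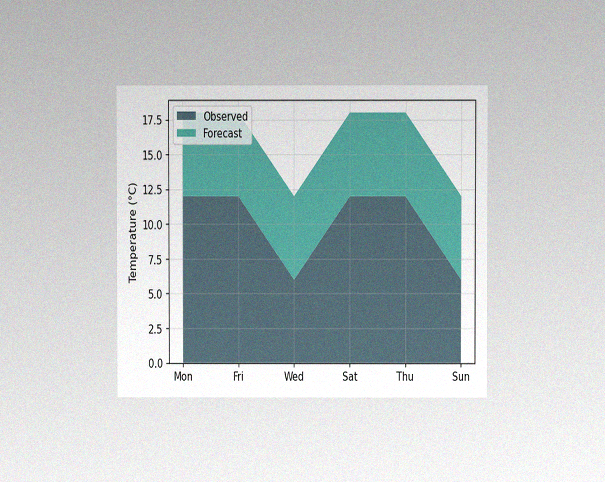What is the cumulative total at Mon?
The chart is viewed at a slight angle, with some photo noise. The stacked total at Mon reaches 18°C.

18°C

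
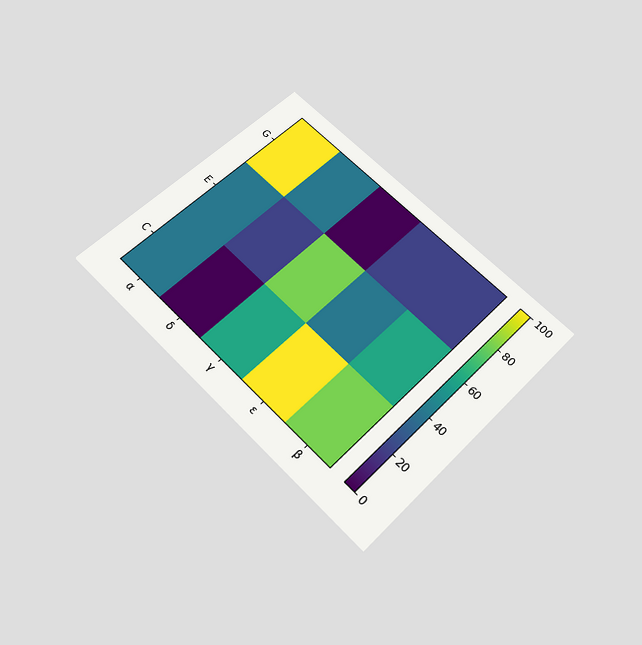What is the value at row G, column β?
20

The chart is tilted about 45° clockwise and viewed slightly from below. Matching cell (G, β) against the colorbar gives 20.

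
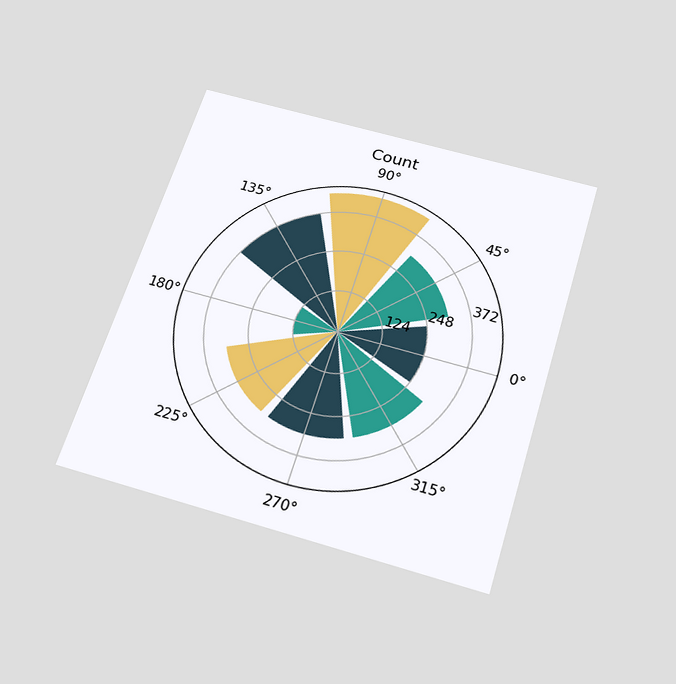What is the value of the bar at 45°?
The chart is tilted about 17° clockwise and viewed slightly from below. The bar at 45° reaches 310 on the radial axis.

310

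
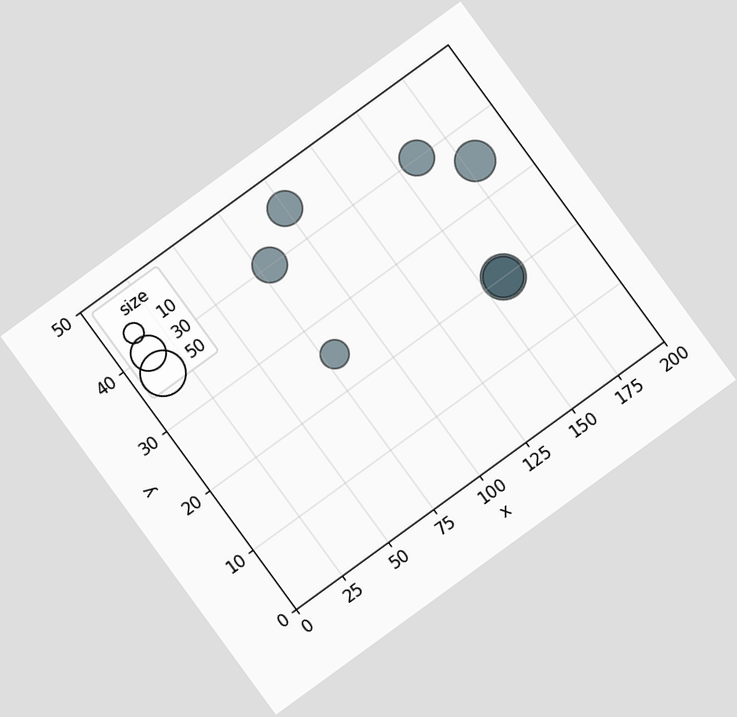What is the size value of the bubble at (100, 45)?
30

The chart is tilted about 36° counter-clockwise. Matching the bubble at (100, 45) against the size legend gives 30.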